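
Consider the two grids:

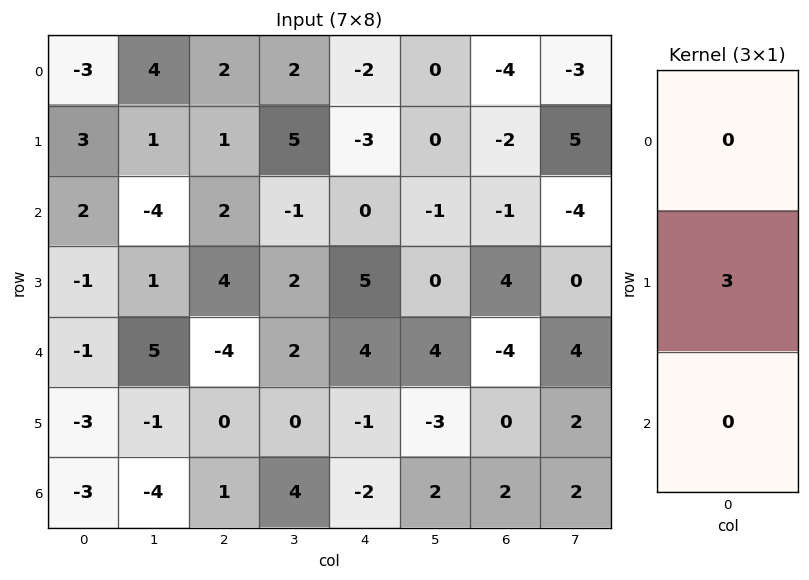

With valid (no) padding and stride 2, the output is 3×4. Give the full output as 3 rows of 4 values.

Output[0,0]: The receptive field on the input at this output position is [-3 / 3 / 2]. Elementwise product with the kernel and sum: 3·3.

9 3 -9 -6
-3 12 15 12
-9 0 -3 0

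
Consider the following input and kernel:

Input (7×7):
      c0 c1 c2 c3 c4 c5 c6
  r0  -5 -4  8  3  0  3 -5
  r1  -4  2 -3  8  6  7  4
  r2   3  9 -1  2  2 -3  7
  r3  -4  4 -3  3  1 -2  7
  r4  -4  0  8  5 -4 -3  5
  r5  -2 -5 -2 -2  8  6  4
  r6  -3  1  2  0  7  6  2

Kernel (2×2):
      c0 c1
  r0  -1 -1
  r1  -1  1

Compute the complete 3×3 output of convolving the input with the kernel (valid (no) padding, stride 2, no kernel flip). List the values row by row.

Output[0,0]: The receptive field on the input at this output position is [-5 -4 / -4 2]. Elementwise product with the kernel and sum: -5·-1 + -4·-1 + -4·-1 + 2·1.

15 0 -2
-4 5 -2
1 -13 5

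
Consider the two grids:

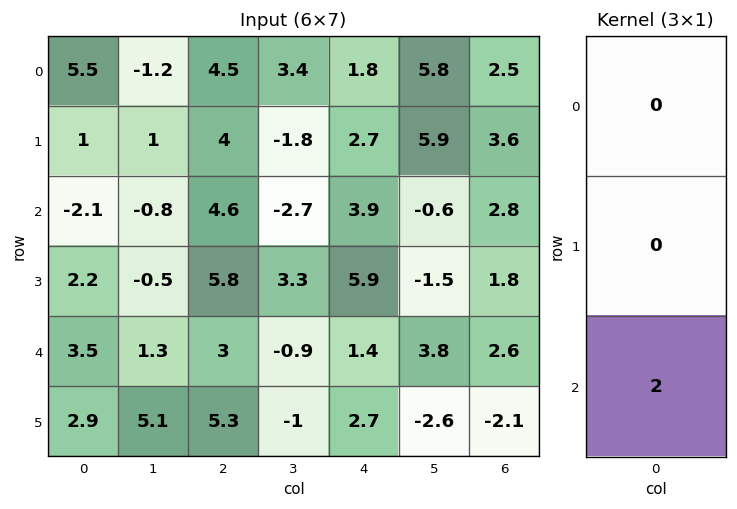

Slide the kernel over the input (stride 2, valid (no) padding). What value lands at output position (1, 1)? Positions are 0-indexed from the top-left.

The receptive field on the input at this output position is [4.6 / 5.8 / 3]. Elementwise product with the kernel and sum: 3·2.

6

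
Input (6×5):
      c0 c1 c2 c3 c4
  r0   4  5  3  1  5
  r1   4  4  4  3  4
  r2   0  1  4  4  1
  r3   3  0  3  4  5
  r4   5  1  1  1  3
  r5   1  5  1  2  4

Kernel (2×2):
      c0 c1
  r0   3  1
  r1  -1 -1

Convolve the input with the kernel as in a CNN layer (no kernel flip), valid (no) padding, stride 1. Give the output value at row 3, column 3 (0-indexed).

The receptive field on the input at this output position is [4 5 / 1 3]. Elementwise product with the kernel and sum: 4·3 + 5·1 + 1·-1 + 3·-1.

13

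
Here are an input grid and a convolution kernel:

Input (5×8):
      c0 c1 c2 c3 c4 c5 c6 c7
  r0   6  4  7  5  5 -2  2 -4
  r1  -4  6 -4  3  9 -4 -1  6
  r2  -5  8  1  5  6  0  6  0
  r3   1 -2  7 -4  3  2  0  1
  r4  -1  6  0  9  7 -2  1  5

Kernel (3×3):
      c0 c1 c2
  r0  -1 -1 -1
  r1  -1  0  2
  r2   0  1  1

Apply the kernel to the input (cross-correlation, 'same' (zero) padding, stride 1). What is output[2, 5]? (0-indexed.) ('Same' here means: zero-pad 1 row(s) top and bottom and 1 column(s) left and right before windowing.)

The receptive field on the zero-padded input at this output position is [9 -4 -1 / 6 0 6 / 3 2 0]. Elementwise product with the kernel and sum: 9·-1 + -4·-1 + -1·-1 + 6·-1 + 6·2 + 2·1 + 0·1.

4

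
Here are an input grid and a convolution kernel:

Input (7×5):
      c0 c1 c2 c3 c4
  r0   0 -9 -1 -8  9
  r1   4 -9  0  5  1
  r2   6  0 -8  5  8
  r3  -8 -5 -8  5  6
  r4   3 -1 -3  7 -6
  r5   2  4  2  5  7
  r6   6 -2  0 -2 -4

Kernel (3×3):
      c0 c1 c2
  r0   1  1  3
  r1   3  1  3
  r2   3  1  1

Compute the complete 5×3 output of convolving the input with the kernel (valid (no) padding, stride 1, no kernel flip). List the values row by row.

1 -49 15
-48 -5 0
-66 0 12
-26 36 13
25 38 12

Output[0,0]: The receptive field on the input at this output position is [0 -9 -1 / 4 -9 0 / 6 0 -8]. Elementwise product with the kernel and sum: 0·1 + -9·1 + -1·3 + 4·3 + -9·1 + 0·3 + 6·3 + 0·1 + -8·1.
Output[0,1]: The receptive field on the input at this output position is [-9 -1 -8 / -9 0 5 / 0 -8 5]. Elementwise product with the kernel and sum: -9·1 + -1·1 + -8·3 + -9·3 + 0·1 + 5·3 + 0·3 + -8·1 + 5·1.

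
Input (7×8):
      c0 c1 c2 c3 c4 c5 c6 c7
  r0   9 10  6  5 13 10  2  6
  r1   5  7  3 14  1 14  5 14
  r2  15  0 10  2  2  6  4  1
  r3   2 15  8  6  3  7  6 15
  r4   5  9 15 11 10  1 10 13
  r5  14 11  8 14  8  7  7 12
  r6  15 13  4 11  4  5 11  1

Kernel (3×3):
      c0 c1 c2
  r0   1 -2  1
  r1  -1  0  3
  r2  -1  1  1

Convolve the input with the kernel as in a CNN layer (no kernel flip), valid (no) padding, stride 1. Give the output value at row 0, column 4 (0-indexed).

The receptive field on the input at this output position is [13 10 2 / 1 14 5 / 2 6 4]. Elementwise product with the kernel and sum: 13·1 + 10·-2 + 2·1 + 1·-1 + 5·3 + 2·-1 + 6·1 + 4·1.

17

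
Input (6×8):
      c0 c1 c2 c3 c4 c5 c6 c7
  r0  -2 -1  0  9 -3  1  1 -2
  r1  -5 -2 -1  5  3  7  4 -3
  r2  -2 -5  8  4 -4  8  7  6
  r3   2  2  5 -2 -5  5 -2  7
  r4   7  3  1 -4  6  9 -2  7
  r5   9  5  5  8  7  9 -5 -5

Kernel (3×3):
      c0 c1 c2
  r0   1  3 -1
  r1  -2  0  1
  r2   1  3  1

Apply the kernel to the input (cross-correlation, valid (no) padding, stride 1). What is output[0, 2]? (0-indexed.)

51

The receptive field on the input at this output position is [0 9 -3 / -1 5 3 / 8 4 -4]. Elementwise product with the kernel and sum: 0·1 + 9·3 + -3·-1 + -1·-2 + 3·1 + 8·1 + 4·3 + -4·1.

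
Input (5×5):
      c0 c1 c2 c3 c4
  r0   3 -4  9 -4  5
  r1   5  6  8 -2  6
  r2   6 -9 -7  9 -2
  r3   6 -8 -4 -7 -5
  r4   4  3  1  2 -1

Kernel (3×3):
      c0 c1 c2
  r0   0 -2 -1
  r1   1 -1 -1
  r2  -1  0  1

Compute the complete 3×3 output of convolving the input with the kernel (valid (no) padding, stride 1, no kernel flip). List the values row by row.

-23 4 12
-8 -24 -17
40 7 -10

Output[0,0]: The receptive field on the input at this output position is [3 -4 9 / 5 6 8 / 6 -9 -7]. Elementwise product with the kernel and sum: -4·-2 + 9·-1 + 5·1 + 6·-1 + 8·-1 + 6·-1 + -7·1.
Output[0,1]: The receptive field on the input at this output position is [-4 9 -4 / 6 8 -2 / -9 -7 9]. Elementwise product with the kernel and sum: 9·-2 + -4·-1 + 6·1 + 8·-1 + -2·-1 + -9·-1 + 9·1.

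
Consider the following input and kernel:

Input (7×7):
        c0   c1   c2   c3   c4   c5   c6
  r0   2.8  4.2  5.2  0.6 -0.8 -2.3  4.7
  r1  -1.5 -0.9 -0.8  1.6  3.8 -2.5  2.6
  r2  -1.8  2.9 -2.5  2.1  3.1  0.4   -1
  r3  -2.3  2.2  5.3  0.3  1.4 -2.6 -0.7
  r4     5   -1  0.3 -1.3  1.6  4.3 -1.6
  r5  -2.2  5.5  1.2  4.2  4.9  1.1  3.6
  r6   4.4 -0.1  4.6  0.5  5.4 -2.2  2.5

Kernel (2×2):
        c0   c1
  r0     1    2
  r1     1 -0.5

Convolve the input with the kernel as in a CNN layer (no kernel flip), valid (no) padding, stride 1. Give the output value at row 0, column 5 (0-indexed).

3.3

The receptive field on the input at this output position is [-2.3 4.7 / -2.5 2.6]. Elementwise product with the kernel and sum: -2.3·1 + 4.7·2 + -2.5·1 + 2.6·-0.5.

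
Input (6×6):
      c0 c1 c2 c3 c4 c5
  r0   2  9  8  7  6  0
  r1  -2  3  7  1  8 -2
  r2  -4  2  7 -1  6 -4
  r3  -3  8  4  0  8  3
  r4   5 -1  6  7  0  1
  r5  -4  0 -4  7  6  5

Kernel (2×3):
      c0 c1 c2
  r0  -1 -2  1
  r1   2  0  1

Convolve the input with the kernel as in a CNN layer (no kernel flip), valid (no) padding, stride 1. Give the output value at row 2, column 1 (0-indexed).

The receptive field on the input at this output position is [2 7 -1 / 8 4 0]. Elementwise product with the kernel and sum: 2·-1 + 7·-2 + -1·1 + 8·2 + 0·1.

-1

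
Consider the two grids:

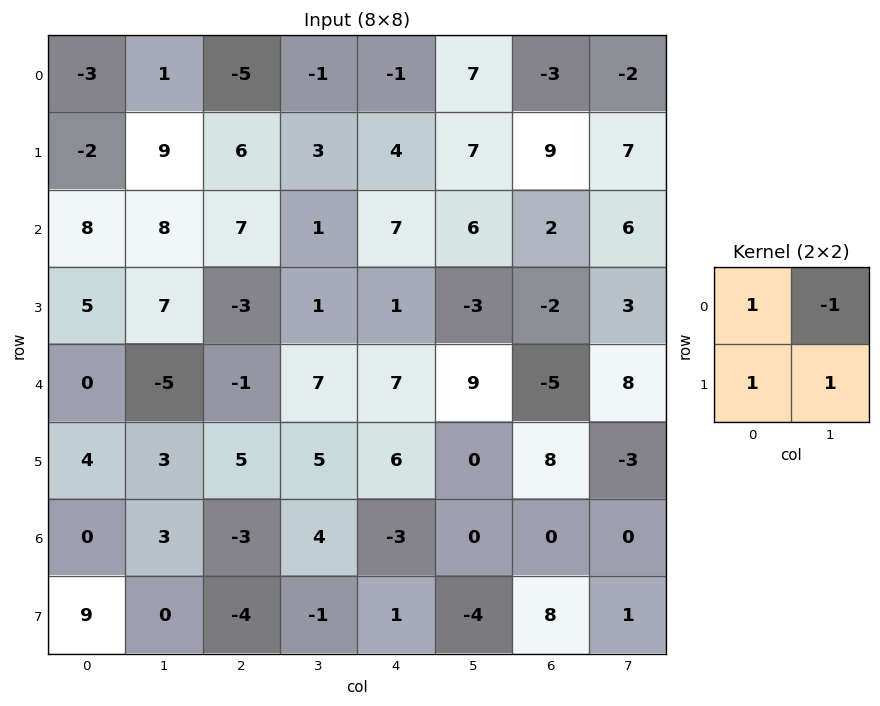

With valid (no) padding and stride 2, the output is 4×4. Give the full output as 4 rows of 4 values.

Output[0,0]: The receptive field on the input at this output position is [-3 1 / -2 9]. Elementwise product with the kernel and sum: -3·1 + 1·-1 + -2·1 + 9·1.

3 5 3 15
12 4 -1 -3
12 2 4 -8
6 -12 -6 9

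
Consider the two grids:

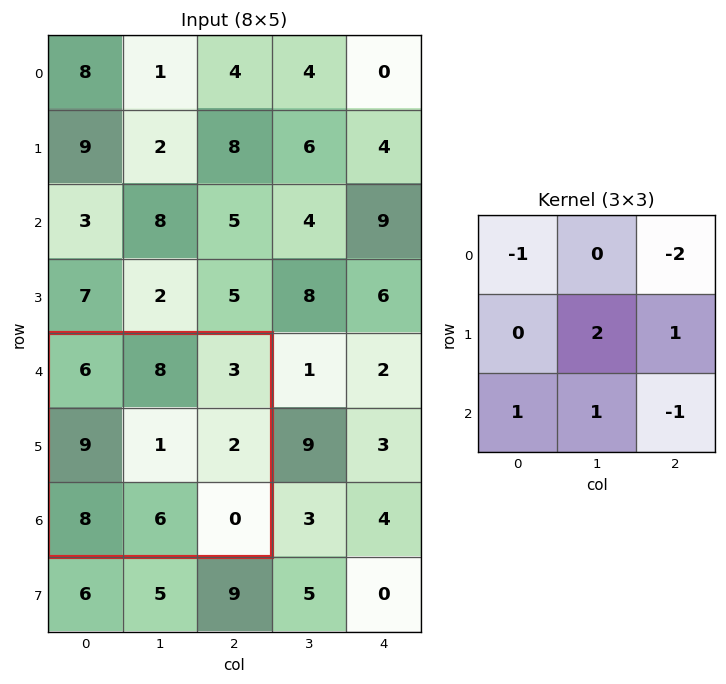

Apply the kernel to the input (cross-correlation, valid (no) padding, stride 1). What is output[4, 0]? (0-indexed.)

6

The receptive field on the input at this output position is [6 8 3 / 9 1 2 / 8 6 0]. Elementwise product with the kernel and sum: 6·-1 + 3·-2 + 1·2 + 2·1 + 8·1 + 6·1 + 0·-1.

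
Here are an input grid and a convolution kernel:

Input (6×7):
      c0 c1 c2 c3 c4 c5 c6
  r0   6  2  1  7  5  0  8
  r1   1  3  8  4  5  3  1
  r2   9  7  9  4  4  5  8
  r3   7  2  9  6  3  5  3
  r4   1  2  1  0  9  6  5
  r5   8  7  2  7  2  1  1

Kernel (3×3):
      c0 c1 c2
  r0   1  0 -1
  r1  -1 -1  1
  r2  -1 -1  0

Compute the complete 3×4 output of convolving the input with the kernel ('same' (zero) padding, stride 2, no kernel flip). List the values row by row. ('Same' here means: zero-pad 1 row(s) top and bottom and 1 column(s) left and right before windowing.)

Output[0,0]: The receptive field on the zero-padded input at this output position is [0 0 0 / 0 6 2 / 0 1 3]. Elementwise product with the kernel and sum: 0·1 + 0·-1 + 0·-1 + 6·-1 + 2·1 + 0·-1 + 1·-1.
Output[0,1]: The receptive field on the zero-padded input at this output position is [0 0 0 / 2 1 7 / 3 8 4]. Elementwise product with the kernel and sum: 0·1 + 0·-1 + 2·-1 + 1·-1 + 7·1 + 3·-1 + 8·-1.

-5 -7 -21 -12
-12 -24 -11 -18
-9 -16 -11 -8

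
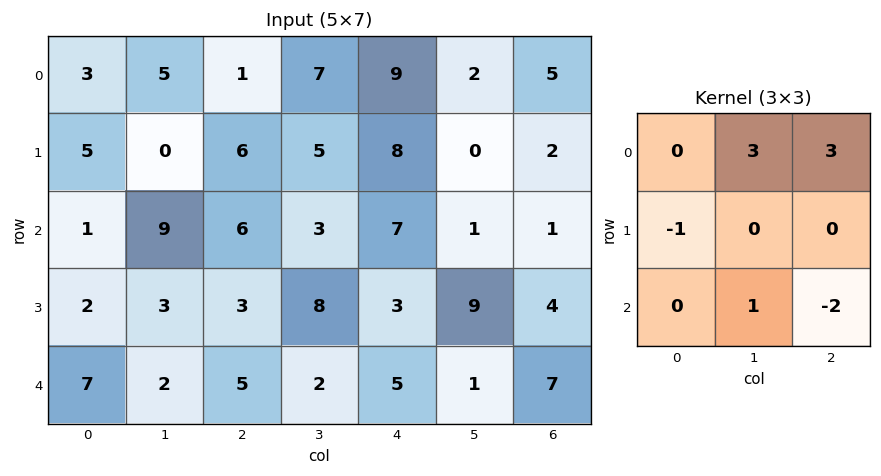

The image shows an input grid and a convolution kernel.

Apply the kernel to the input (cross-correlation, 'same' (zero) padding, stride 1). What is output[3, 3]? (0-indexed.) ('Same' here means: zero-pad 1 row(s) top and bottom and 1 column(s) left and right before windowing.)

The receptive field on the zero-padded input at this output position is [6 3 7 / 3 8 3 / 5 2 5]. Elementwise product with the kernel and sum: 3·3 + 7·3 + 3·-1 + 2·1 + 5·-2.

19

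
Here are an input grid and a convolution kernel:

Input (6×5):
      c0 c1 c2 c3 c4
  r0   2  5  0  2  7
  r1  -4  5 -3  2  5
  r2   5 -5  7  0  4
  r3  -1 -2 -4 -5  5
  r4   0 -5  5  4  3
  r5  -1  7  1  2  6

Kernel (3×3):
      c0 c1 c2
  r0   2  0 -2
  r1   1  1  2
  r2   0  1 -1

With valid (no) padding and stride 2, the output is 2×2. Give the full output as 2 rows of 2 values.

Output[0,0]: The receptive field on the input at this output position is [2 5 0 / -4 5 -3 / 5 -5 7]. Elementwise product with the kernel and sum: 2·2 + 0·-2 + -4·1 + 5·1 + -3·2 + -5·1 + 7·-1.
Output[0,1]: The receptive field on the input at this output position is [0 2 7 / -3 2 5 / 7 0 4]. Elementwise product with the kernel and sum: 0·2 + 7·-2 + -3·1 + 2·1 + 5·2 + 0·1 + 4·-1.

-13 -9
-25 8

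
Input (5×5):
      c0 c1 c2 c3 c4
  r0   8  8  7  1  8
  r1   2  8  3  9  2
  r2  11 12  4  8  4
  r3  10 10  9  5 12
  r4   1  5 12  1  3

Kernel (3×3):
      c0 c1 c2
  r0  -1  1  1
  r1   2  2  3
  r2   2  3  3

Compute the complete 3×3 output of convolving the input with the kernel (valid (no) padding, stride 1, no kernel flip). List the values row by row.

Output[0,0]: The receptive field on the input at this output position is [8 8 7 / 2 8 3 / 11 12 4]. Elementwise product with the kernel and sum: 8·-1 + 8·1 + 7·1 + 2·2 + 8·2 + 3·3 + 11·2 + 12·3 + 4·3.
Output[0,1]: The receptive field on the input at this output position is [8 7 1 / 8 3 9 / 12 4 8]. Elementwise product with the kernel and sum: 8·-1 + 7·1 + 1·1 + 8·2 + 3·2 + 9·3 + 12·2 + 4·3 + 8·3.

106 109 76
144 122 113
125 102 108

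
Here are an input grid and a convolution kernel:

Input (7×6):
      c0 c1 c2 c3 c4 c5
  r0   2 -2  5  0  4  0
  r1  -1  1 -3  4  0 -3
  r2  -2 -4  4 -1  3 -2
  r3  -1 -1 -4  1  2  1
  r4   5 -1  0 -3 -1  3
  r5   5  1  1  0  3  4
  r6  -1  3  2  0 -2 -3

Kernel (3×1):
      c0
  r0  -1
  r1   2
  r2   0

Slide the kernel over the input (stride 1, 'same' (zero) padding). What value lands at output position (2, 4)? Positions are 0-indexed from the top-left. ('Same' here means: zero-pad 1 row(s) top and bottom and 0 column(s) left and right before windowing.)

6

The receptive field on the zero-padded input at this output position is [0 / 3 / 2]. Elementwise product with the kernel and sum: 0·-1 + 3·2.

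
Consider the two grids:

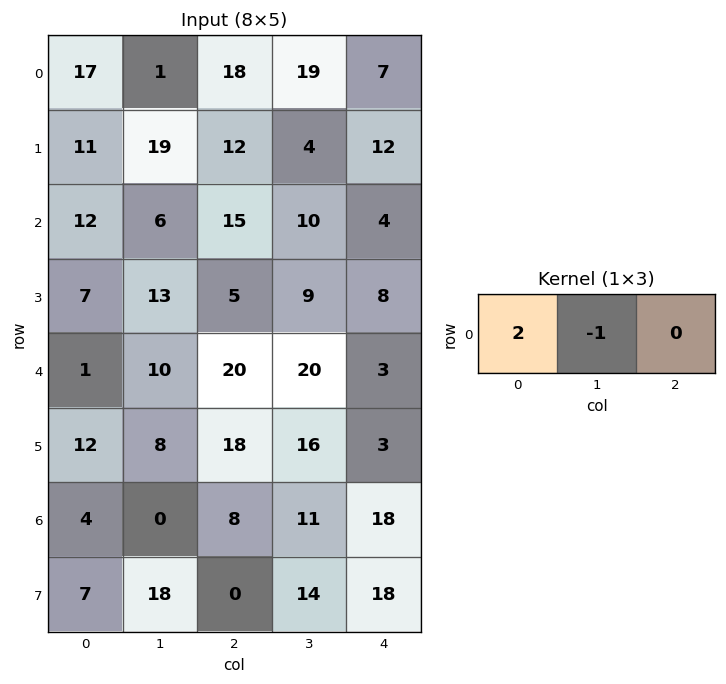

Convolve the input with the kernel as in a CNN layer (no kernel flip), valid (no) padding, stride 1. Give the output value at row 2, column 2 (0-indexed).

The receptive field on the input at this output position is [15 10 4]. Elementwise product with the kernel and sum: 15·2 + 10·-1.

20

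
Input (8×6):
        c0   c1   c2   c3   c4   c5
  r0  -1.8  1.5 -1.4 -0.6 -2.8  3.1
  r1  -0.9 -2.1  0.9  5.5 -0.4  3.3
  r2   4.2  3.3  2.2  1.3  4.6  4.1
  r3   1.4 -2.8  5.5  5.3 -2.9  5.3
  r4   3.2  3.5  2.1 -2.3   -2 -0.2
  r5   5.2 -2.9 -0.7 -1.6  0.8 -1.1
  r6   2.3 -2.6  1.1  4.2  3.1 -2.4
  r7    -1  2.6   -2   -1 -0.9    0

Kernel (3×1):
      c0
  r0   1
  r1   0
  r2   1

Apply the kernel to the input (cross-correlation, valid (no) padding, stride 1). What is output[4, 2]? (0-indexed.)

3.2

The receptive field on the input at this output position is [2.1 / -0.7 / 1.1]. Elementwise product with the kernel and sum: 2.1·1 + 1.1·1.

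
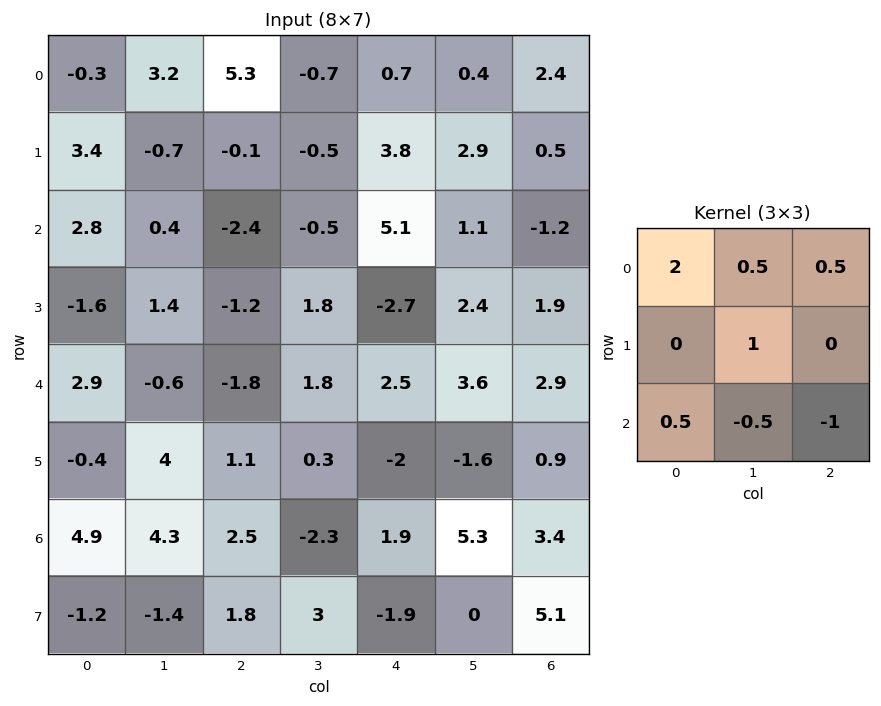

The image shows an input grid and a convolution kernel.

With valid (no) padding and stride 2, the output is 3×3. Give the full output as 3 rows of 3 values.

Output[0,0]: The receptive field on the input at this output position is [-0.3 3.2 5.3 / 3.4 -0.7 -0.1 / 2.8 0.4 -2.4]. Elementwise product with the kernel and sum: -0.3·2 + 3.2·0.5 + 5.3·0.5 + -0.7·1 + 2.8·0.5 + 0.4·-0.5 + -2.4·-1.
Output[0,1]: The receptive field on the input at this output position is [5.3 -0.7 0.7 / -0.1 -0.5 3.8 / -2.4 -0.5 5.1]. Elementwise product with the kernel and sum: 5.3·2 + -0.7·0.5 + 0.7·0.5 + -0.5·1 + -2.4·0.5 + -0.5·-0.5 + 5.1·-1.

6.55 4.05 8.9
9.55 -5 9.1
6.4 -0.65 1.55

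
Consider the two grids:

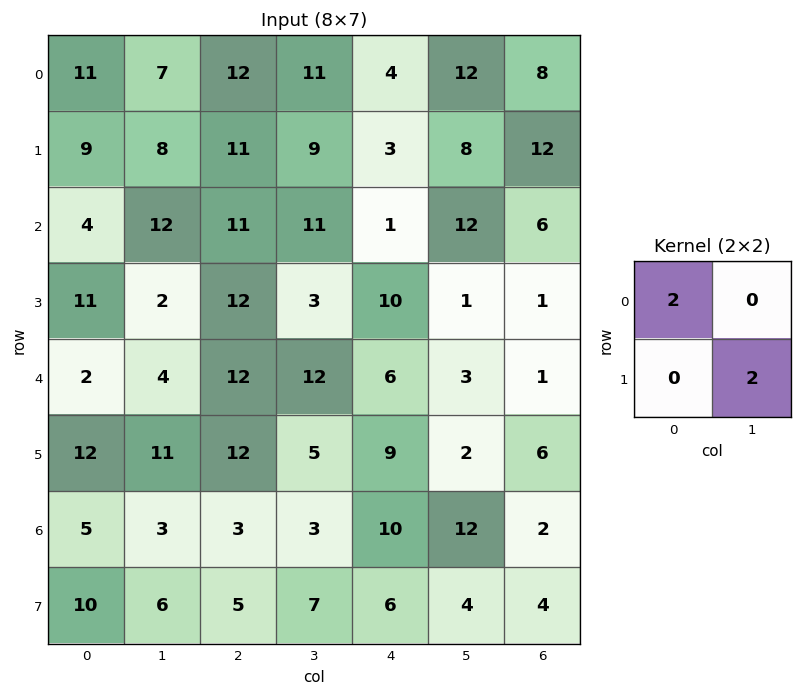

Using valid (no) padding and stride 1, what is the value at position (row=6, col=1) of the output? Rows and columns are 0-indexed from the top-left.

16

The receptive field on the input at this output position is [3 3 / 6 5]. Elementwise product with the kernel and sum: 3·2 + 5·2.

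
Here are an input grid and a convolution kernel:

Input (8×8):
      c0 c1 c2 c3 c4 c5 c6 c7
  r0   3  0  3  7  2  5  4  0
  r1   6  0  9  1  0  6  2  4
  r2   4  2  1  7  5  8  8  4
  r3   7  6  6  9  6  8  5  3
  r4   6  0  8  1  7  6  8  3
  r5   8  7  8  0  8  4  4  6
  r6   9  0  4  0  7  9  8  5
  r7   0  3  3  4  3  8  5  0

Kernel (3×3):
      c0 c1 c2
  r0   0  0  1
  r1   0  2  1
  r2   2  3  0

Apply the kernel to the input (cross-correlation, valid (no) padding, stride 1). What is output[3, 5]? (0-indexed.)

The receptive field on the input at this output position is [8 5 3 / 6 8 3 / 4 4 6]. Elementwise product with the kernel and sum: 3·1 + 8·2 + 3·1 + 4·2 + 4·3.

42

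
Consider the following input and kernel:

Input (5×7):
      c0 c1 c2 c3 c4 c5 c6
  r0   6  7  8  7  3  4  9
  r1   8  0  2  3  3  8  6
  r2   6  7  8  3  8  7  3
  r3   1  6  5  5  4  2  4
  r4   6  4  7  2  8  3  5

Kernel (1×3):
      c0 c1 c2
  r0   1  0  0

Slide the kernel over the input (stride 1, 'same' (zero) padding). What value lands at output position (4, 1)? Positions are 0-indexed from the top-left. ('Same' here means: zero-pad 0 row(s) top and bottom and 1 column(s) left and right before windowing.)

6

The receptive field on the zero-padded input at this output position is [6 4 7]. Elementwise product with the kernel and sum: 6·1.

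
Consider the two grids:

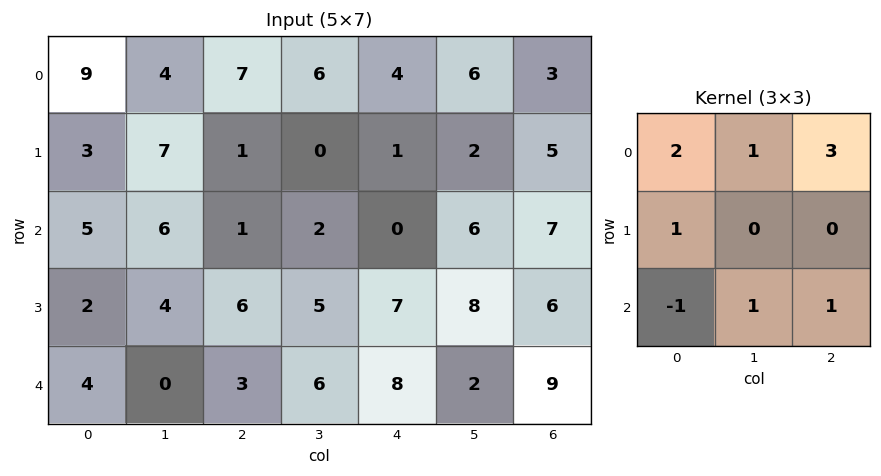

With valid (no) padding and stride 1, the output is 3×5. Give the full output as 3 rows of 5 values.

48 37 34 38 37
29 28 12 19 26
20 32 21 31 37

Output[0,0]: The receptive field on the input at this output position is [9 4 7 / 3 7 1 / 5 6 1]. Elementwise product with the kernel and sum: 9·2 + 4·1 + 7·3 + 3·1 + 5·-1 + 6·1 + 1·1.
Output[0,1]: The receptive field on the input at this output position is [4 7 6 / 7 1 0 / 6 1 2]. Elementwise product with the kernel and sum: 4·2 + 7·1 + 6·3 + 7·1 + 6·-1 + 1·1 + 2·1.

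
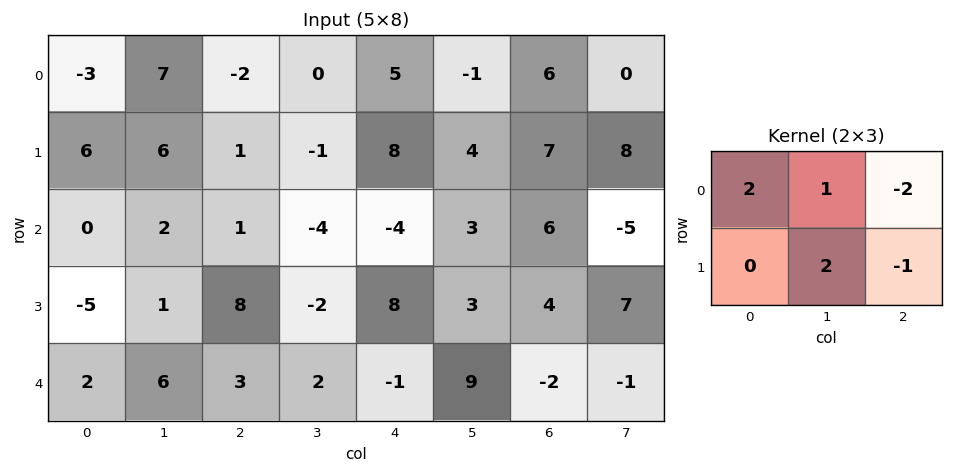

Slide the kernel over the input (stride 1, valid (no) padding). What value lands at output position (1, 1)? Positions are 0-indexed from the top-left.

21

The receptive field on the input at this output position is [6 1 -1 / 2 1 -4]. Elementwise product with the kernel and sum: 6·2 + 1·1 + -1·-2 + 1·2 + -4·-1.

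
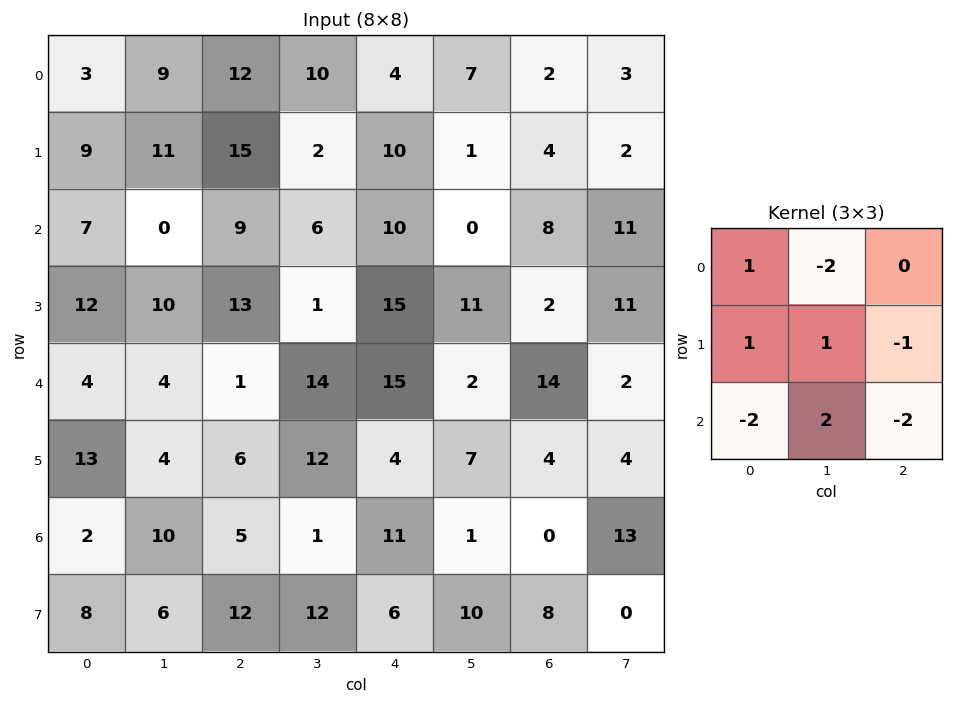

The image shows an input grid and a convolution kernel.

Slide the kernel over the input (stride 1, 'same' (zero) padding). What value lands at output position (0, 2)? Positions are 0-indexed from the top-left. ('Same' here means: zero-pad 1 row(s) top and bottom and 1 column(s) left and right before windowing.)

The receptive field on the zero-padded input at this output position is [0 0 0 / 9 12 10 / 11 15 2]. Elementwise product with the kernel and sum: 0·1 + 0·-2 + 9·1 + 12·1 + 10·-1 + 11·-2 + 15·2 + 2·-2.

15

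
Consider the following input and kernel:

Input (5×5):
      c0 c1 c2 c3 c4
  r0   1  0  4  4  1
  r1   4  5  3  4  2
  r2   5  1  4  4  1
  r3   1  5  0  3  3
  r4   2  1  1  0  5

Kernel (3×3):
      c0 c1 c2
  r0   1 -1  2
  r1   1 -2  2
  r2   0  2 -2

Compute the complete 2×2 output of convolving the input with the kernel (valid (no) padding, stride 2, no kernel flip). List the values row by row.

Output[0,0]: The receptive field on the input at this output position is [1 0 4 / 4 5 3 / 5 1 4]. Elementwise product with the kernel and sum: 1·1 + 0·-1 + 4·2 + 4·1 + 5·-2 + 3·2 + 1·2 + 4·-2.

3 7
3 -8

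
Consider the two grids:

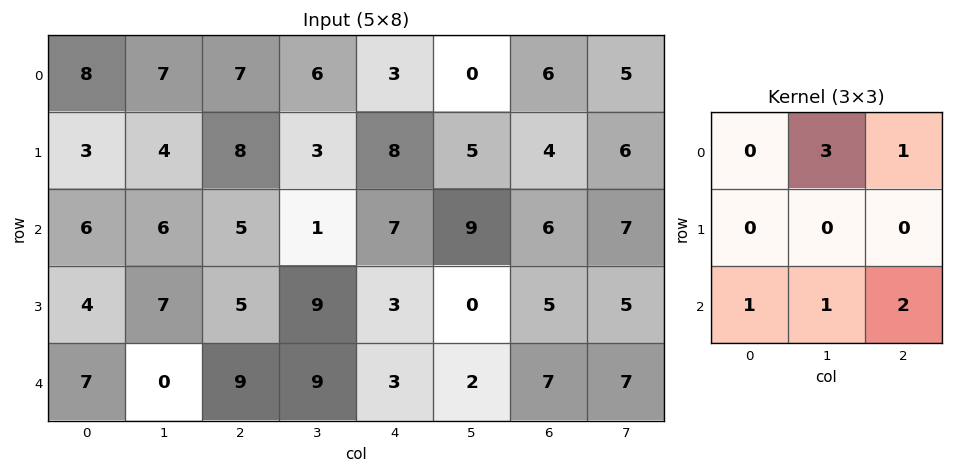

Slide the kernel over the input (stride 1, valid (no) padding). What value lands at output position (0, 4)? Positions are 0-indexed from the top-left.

34

The receptive field on the input at this output position is [3 0 6 / 8 5 4 / 7 9 6]. Elementwise product with the kernel and sum: 0·3 + 6·1 + 7·1 + 9·1 + 6·2.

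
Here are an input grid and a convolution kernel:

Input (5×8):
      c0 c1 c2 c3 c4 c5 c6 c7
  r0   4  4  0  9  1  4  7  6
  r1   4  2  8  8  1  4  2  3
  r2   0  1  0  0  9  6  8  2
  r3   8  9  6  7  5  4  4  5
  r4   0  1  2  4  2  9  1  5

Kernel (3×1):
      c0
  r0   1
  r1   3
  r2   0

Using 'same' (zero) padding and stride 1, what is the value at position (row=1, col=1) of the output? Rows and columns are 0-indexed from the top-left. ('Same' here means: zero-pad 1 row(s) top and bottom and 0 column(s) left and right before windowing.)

10

The receptive field on the zero-padded input at this output position is [4 / 2 / 1]. Elementwise product with the kernel and sum: 4·1 + 2·3.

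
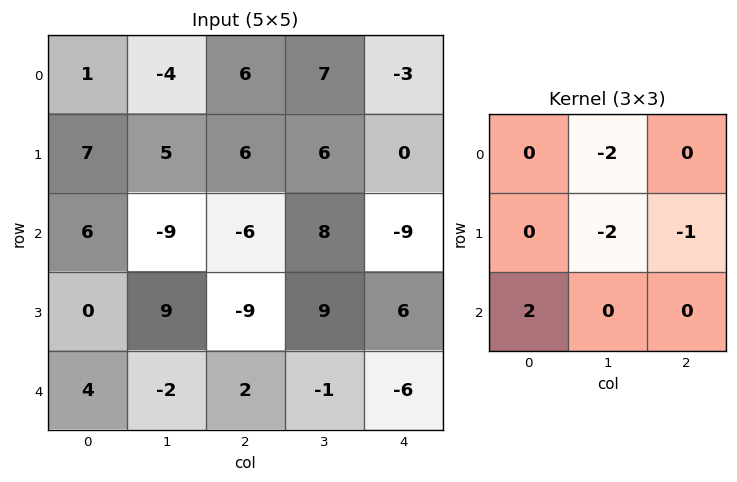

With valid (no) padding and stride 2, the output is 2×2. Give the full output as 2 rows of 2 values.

Output[0,0]: The receptive field on the input at this output position is [1 -4 6 / 7 5 6 / 6 -9 -6]. Elementwise product with the kernel and sum: -4·-2 + 5·-2 + 6·-1 + 6·2.

4 -38
17 -36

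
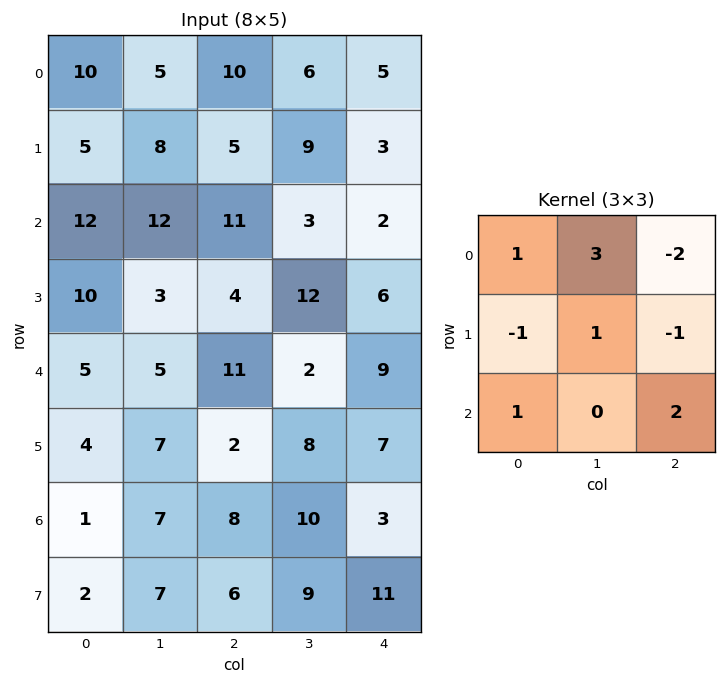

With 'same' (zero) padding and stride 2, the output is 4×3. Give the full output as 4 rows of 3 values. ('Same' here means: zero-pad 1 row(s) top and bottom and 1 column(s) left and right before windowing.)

21 25 8
5 28 29
38 18 45
6 13 31

Output[0,0]: The receptive field on the zero-padded input at this output position is [0 0 0 / 0 10 5 / 0 5 8]. Elementwise product with the kernel and sum: 0·1 + 0·3 + 0·-2 + 0·-1 + 10·1 + 5·-1 + 0·1 + 8·2.
Output[0,1]: The receptive field on the zero-padded input at this output position is [0 0 0 / 5 10 6 / 8 5 9]. Elementwise product with the kernel and sum: 0·1 + 0·3 + 0·-2 + 5·-1 + 10·1 + 6·-1 + 8·1 + 9·2.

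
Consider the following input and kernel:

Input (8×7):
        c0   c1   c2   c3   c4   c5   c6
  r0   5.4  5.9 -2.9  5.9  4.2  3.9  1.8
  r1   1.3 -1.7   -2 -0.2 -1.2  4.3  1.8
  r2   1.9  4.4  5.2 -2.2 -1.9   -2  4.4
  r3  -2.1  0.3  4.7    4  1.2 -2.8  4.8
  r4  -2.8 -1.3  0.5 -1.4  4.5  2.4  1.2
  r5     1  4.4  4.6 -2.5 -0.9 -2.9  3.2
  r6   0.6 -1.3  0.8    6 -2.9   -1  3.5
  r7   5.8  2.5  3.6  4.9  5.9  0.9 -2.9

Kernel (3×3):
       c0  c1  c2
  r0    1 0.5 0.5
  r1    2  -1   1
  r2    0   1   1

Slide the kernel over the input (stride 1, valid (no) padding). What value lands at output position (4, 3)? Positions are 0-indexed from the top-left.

-8.85

The receptive field on the input at this output position is [-1.4 4.5 2.4 / -2.5 -0.9 -2.9 / 6 -2.9 -1]. Elementwise product with the kernel and sum: -1.4·1 + 4.5·0.5 + 2.4·0.5 + -2.5·2 + -0.9·-1 + -2.9·1 + -2.9·1 + -1·1.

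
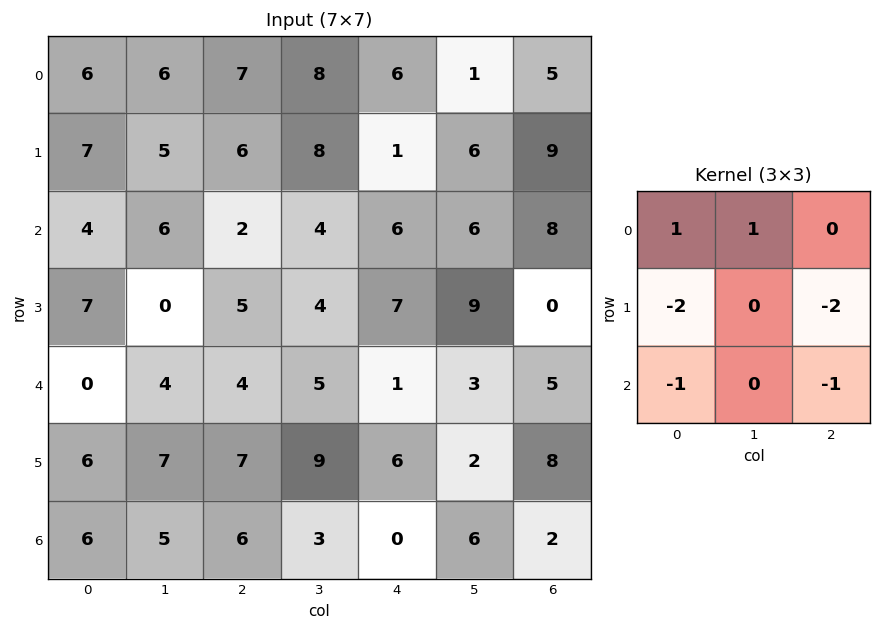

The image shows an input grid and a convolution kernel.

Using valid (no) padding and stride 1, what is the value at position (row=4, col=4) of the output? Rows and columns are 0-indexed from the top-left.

-26

The receptive field on the input at this output position is [1 3 5 / 6 2 8 / 0 6 2]. Elementwise product with the kernel and sum: 1·1 + 3·1 + 6·-2 + 8·-2 + 0·-1 + 2·-1.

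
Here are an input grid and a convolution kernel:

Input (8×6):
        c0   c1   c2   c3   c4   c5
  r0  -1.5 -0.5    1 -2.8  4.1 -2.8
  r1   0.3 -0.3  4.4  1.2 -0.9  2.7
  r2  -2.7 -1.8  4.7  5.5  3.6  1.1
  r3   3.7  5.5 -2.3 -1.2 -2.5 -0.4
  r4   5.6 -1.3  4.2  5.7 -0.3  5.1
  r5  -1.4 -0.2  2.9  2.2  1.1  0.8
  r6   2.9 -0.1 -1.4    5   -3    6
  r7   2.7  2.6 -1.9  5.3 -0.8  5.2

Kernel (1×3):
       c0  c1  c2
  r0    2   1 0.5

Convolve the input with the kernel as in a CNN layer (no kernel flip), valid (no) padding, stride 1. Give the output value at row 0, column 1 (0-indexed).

-1.4

The receptive field on the input at this output position is [-0.5 1 -2.8]. Elementwise product with the kernel and sum: -0.5·2 + 1·1 + -2.8·0.5.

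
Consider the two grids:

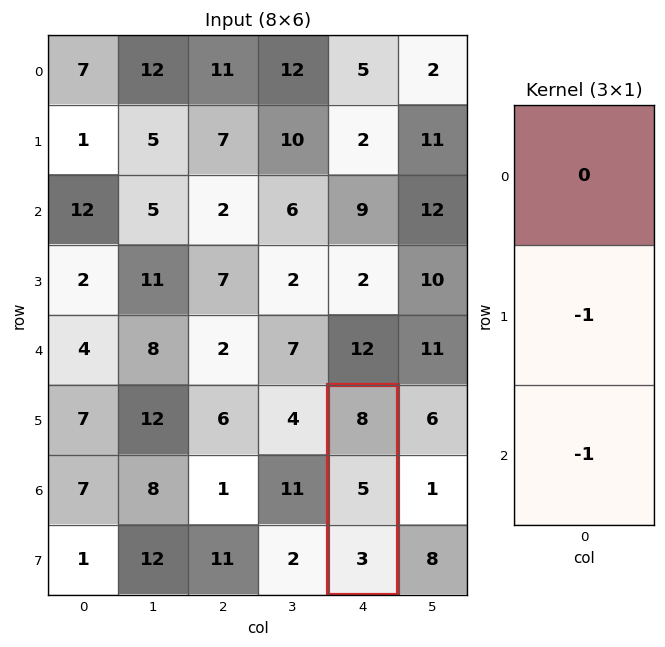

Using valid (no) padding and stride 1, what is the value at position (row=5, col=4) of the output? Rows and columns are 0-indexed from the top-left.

The receptive field on the input at this output position is [8 / 5 / 3]. Elementwise product with the kernel and sum: 5·-1 + 3·-1.

-8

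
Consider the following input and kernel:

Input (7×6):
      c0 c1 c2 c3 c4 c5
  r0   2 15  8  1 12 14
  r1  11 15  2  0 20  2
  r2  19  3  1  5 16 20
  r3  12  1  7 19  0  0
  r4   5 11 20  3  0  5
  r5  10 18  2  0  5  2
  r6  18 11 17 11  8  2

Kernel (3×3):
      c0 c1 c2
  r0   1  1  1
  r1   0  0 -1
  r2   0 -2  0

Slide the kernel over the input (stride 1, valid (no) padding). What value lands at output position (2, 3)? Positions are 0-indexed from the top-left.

The receptive field on the input at this output position is [5 16 20 / 19 0 0 / 3 0 5]. Elementwise product with the kernel and sum: 5·1 + 16·1 + 20·1 + 0·-1 + 0·-2.

41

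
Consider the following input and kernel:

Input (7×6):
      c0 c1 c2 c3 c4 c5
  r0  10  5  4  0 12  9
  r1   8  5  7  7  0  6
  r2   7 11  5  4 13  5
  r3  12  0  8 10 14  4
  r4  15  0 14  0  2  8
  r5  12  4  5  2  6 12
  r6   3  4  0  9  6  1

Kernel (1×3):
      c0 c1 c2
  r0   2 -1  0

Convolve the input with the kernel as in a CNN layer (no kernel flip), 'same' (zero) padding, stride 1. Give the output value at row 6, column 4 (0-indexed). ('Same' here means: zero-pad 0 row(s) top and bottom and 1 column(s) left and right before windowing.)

12

The receptive field on the zero-padded input at this output position is [9 6 1]. Elementwise product with the kernel and sum: 9·2 + 6·-1.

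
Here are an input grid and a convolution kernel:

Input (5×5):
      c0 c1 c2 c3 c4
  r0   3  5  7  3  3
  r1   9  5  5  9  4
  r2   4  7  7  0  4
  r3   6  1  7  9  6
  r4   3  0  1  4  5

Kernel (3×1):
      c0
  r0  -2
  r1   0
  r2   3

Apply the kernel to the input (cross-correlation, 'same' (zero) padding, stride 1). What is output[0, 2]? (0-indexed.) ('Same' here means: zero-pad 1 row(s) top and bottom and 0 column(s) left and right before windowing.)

15

The receptive field on the zero-padded input at this output position is [0 / 7 / 5]. Elementwise product with the kernel and sum: 0·-2 + 5·3.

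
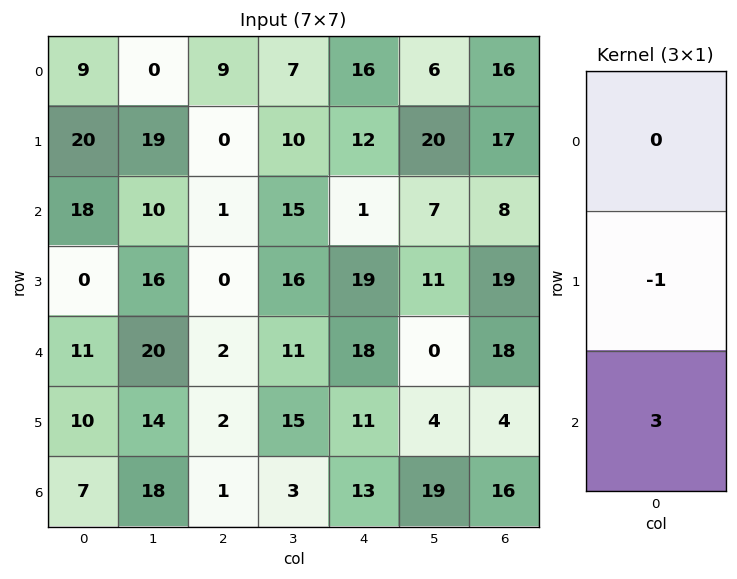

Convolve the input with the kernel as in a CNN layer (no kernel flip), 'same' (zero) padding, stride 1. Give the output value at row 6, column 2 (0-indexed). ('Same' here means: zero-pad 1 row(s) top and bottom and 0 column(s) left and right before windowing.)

-1

The receptive field on the zero-padded input at this output position is [2 / 1 / 0]. Elementwise product with the kernel and sum: 1·-1 + 0·3.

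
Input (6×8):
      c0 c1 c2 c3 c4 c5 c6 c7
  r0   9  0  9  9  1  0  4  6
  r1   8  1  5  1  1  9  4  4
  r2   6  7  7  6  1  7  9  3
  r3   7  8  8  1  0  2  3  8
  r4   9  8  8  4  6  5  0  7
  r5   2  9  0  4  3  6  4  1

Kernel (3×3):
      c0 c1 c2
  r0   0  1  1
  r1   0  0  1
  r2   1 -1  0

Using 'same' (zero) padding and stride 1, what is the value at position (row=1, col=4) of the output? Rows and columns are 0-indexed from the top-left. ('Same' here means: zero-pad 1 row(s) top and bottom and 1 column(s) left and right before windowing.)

15

The receptive field on the zero-padded input at this output position is [9 1 0 / 1 1 9 / 6 1 7]. Elementwise product with the kernel and sum: 1·1 + 0·1 + 9·1 + 6·1 + 1·-1.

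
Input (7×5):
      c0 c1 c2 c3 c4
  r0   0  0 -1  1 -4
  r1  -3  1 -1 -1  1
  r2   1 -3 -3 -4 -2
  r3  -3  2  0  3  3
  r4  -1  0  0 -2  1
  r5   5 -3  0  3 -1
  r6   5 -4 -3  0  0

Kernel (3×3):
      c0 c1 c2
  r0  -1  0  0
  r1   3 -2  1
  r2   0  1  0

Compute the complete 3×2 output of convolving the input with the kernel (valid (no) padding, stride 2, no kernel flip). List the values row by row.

Output[0,0]: The receptive field on the input at this output position is [0 0 -1 / -3 1 -1 / 1 -3 -3]. Elementwise product with the kernel and sum: 0·-1 + -3·3 + 1·-2 + -1·1 + -3·1.

-15 -3
-14 -2
18 -7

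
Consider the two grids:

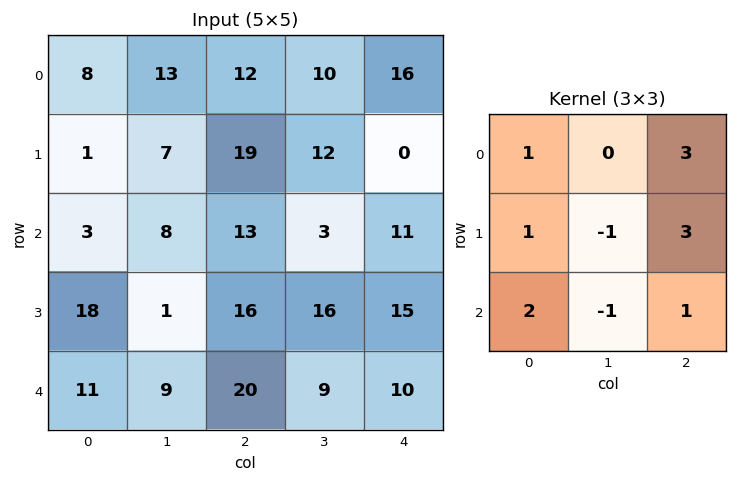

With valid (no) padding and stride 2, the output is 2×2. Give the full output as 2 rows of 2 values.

106 101
140 132

Output[0,0]: The receptive field on the input at this output position is [8 13 12 / 1 7 19 / 3 8 13]. Elementwise product with the kernel and sum: 8·1 + 12·3 + 1·1 + 7·-1 + 19·3 + 3·2 + 8·-1 + 13·1.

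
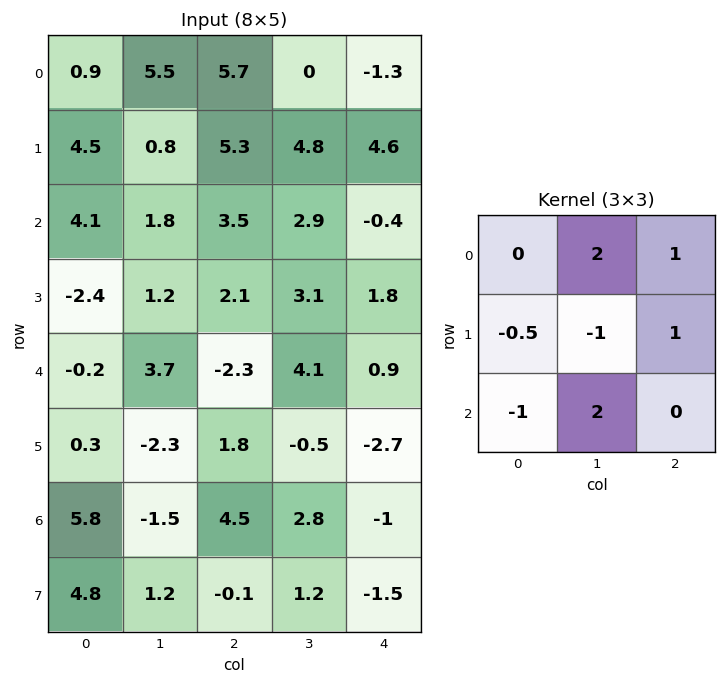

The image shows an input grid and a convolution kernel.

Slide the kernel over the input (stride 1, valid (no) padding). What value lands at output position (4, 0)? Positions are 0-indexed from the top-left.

The receptive field on the input at this output position is [-0.2 3.7 -2.3 / 0.3 -2.3 1.8 / 5.8 -1.5 4.5]. Elementwise product with the kernel and sum: 3.7·2 + -2.3·1 + 0.3·-0.5 + -2.3·-1 + 1.8·1 + 5.8·-1 + -1.5·2.

0.25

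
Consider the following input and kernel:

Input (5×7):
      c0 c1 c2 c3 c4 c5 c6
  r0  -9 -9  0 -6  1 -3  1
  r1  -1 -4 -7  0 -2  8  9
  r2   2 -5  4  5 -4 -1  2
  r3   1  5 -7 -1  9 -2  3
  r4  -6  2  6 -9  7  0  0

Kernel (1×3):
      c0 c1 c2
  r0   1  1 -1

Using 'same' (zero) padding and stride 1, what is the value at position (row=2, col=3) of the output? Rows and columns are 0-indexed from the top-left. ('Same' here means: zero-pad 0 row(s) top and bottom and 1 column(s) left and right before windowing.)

The receptive field on the zero-padded input at this output position is [4 5 -4]. Elementwise product with the kernel and sum: 4·1 + 5·1 + -4·-1.

13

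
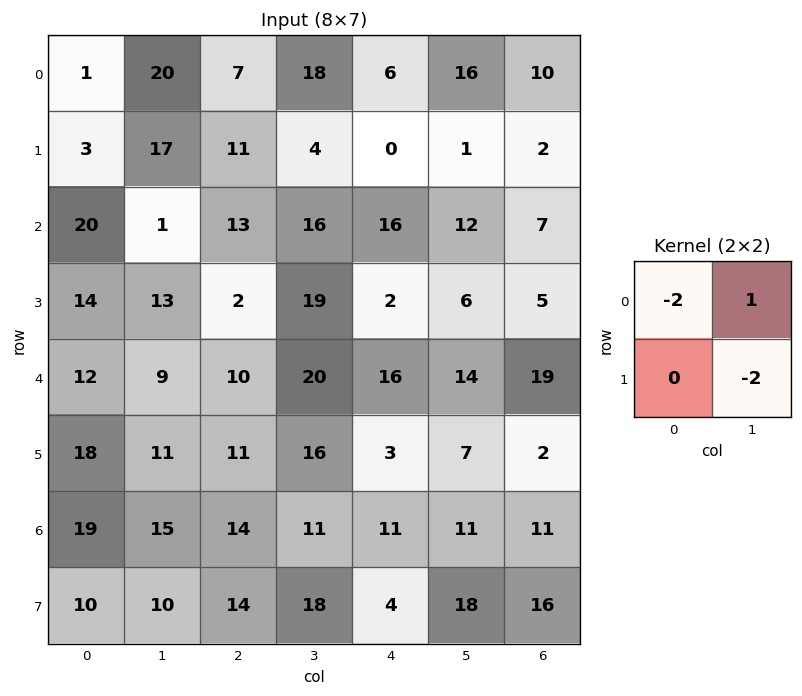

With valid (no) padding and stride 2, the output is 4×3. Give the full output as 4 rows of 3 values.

-16 -4 2
-65 -48 -32
-37 -32 -32
-43 -53 -47

Output[0,0]: The receptive field on the input at this output position is [1 20 / 3 17]. Elementwise product with the kernel and sum: 1·-2 + 20·1 + 17·-2.
Output[0,1]: The receptive field on the input at this output position is [7 18 / 11 4]. Elementwise product with the kernel and sum: 7·-2 + 18·1 + 4·-2.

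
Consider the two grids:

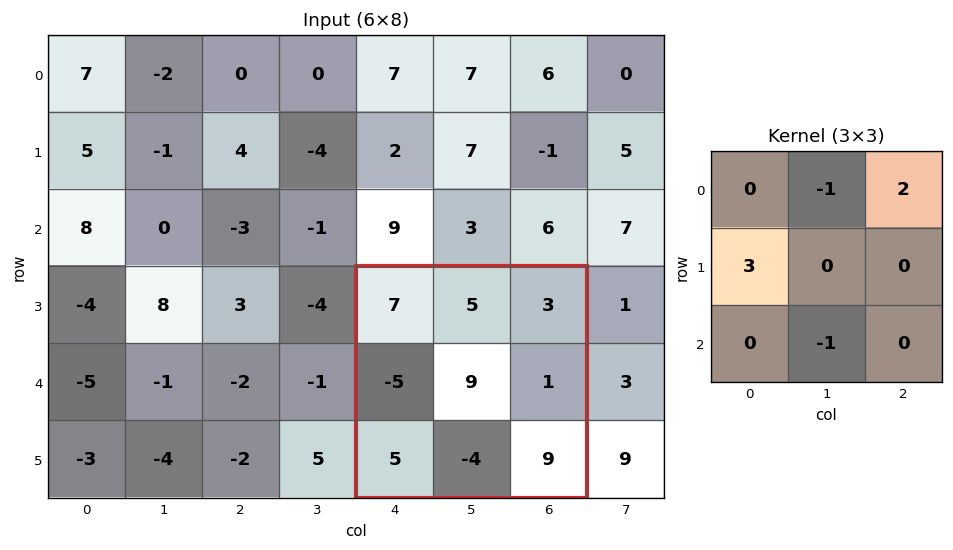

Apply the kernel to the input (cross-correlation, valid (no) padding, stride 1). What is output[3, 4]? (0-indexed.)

The receptive field on the input at this output position is [7 5 3 / -5 9 1 / 5 -4 9]. Elementwise product with the kernel and sum: 5·-1 + 3·2 + -5·3 + -4·-1.

-10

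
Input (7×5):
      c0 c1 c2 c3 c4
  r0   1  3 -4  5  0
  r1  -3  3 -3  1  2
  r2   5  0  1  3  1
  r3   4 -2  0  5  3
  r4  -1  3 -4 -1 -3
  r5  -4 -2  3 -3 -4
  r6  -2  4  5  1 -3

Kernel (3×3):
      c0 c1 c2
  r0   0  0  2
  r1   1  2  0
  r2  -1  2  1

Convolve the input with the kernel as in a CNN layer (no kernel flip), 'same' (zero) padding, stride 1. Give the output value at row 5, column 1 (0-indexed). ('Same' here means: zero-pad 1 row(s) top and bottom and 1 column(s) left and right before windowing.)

The receptive field on the zero-padded input at this output position is [-1 3 -4 / -4 -2 3 / -2 4 5]. Elementwise product with the kernel and sum: -4·2 + -4·1 + -2·2 + -2·-1 + 4·2 + 5·1.

-1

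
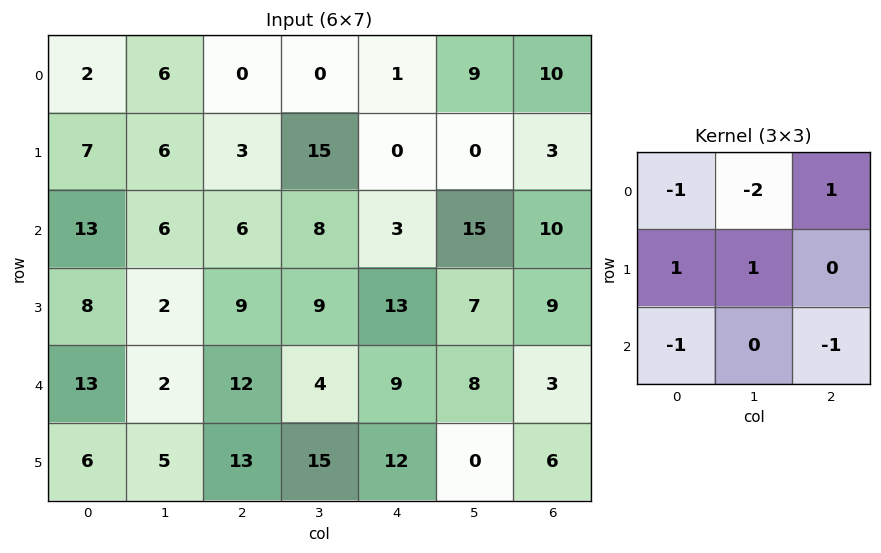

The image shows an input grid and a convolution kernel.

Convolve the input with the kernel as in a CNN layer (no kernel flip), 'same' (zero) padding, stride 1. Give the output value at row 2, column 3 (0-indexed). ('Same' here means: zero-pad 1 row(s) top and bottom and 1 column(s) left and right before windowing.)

The receptive field on the zero-padded input at this output position is [3 15 0 / 6 8 3 / 9 9 13]. Elementwise product with the kernel and sum: 3·-1 + 15·-2 + 0·1 + 6·1 + 8·1 + 9·-1 + 13·-1.

-41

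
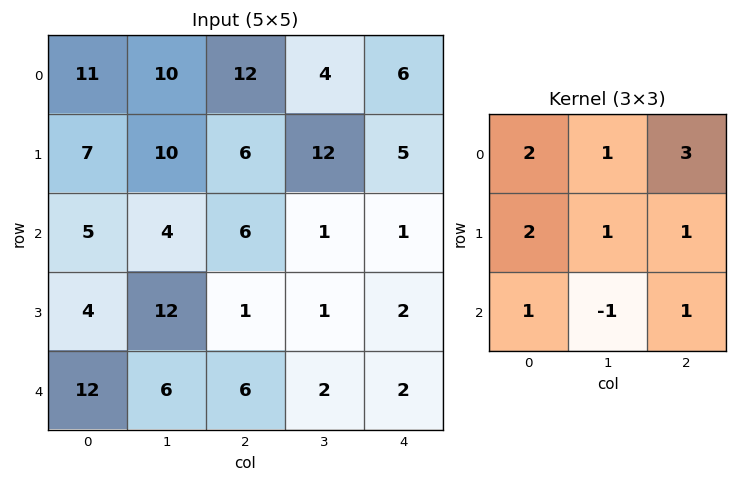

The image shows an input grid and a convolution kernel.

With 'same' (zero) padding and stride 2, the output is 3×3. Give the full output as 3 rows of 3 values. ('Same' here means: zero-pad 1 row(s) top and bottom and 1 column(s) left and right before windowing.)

Output[0,0]: The receptive field on the zero-padded input at this output position is [0 0 0 / 0 11 10 / 0 7 10]. Elementwise product with the kernel and sum: 0·2 + 0·1 + 0·3 + 0·2 + 11·1 + 10·1 + 0·1 + 7·-1 + 10·1.
Output[0,1]: The receptive field on the zero-padded input at this output position is [0 0 0 / 10 12 4 / 10 6 12]. Elementwise product with the kernel and sum: 0·2 + 0·1 + 0·3 + 10·2 + 12·1 + 4·1 + 10·1 + 6·-1 + 12·1.

24 52 21
54 89 31
58 48 10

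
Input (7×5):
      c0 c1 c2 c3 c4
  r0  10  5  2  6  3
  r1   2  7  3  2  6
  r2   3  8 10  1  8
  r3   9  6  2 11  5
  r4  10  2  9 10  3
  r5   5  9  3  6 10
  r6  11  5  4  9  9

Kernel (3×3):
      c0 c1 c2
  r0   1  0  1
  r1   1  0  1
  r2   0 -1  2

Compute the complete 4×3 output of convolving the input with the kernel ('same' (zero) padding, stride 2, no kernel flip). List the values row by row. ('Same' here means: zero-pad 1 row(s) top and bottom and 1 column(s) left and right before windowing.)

Output[0,0]: The receptive field on the zero-padded input at this output position is [0 0 0 / 0 10 5 / 0 2 7]. Elementwise product with the kernel and sum: 0·1 + 0·1 + 0·1 + 5·1 + 2·-1 + 7·2.
Output[0,1]: The receptive field on the zero-padded input at this output position is [0 0 0 / 5 2 6 / 7 3 2]. Elementwise product with the kernel and sum: 0·1 + 0·1 + 5·1 + 6·1 + 3·-1 + 2·2.

17 12 0
18 38 -2
21 38 11
14 29 15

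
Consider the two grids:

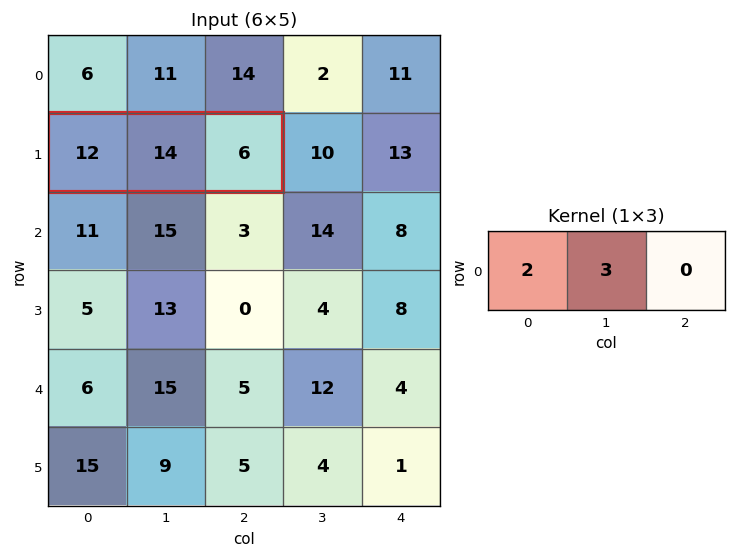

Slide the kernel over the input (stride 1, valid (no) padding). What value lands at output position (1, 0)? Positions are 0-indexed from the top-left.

The receptive field on the input at this output position is [12 14 6]. Elementwise product with the kernel and sum: 12·2 + 14·3.

66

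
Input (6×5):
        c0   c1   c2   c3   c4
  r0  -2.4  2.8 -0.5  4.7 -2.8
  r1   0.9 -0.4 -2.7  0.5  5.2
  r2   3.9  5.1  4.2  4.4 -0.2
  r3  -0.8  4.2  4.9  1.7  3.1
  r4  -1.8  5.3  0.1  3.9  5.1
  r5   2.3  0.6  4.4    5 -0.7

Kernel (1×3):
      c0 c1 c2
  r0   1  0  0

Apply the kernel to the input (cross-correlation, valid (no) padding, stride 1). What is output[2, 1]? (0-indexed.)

5.1

The receptive field on the input at this output position is [5.1 4.2 4.4]. Elementwise product with the kernel and sum: 5.1·1.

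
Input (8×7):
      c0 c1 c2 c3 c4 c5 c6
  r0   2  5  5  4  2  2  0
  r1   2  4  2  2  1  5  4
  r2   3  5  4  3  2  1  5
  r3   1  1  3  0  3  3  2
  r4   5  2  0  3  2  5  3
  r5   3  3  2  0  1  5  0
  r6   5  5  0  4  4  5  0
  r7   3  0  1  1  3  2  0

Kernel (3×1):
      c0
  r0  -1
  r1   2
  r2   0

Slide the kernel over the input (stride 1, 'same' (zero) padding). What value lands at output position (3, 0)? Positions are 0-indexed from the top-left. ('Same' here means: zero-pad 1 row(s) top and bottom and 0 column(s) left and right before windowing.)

The receptive field on the zero-padded input at this output position is [3 / 1 / 5]. Elementwise product with the kernel and sum: 3·-1 + 1·2.

-1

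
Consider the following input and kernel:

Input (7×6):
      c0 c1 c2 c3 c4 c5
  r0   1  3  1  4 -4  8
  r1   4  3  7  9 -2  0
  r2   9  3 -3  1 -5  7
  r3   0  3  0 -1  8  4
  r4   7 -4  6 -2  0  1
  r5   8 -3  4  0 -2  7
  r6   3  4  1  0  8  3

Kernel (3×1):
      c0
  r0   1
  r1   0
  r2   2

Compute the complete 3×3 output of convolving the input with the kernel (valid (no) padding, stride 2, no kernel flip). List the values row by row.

19 -5 -14
23 9 -5
13 8 16

Output[0,0]: The receptive field on the input at this output position is [1 / 4 / 9]. Elementwise product with the kernel and sum: 1·1 + 9·2.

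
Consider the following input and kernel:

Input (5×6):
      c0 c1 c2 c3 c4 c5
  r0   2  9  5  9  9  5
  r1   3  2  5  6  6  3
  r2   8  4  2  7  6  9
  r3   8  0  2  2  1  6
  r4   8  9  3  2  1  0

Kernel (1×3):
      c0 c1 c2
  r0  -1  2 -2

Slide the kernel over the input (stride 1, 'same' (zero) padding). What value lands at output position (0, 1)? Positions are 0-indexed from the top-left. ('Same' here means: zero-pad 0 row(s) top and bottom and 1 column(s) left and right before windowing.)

6

The receptive field on the zero-padded input at this output position is [2 9 5]. Elementwise product with the kernel and sum: 2·-1 + 9·2 + 5·-2.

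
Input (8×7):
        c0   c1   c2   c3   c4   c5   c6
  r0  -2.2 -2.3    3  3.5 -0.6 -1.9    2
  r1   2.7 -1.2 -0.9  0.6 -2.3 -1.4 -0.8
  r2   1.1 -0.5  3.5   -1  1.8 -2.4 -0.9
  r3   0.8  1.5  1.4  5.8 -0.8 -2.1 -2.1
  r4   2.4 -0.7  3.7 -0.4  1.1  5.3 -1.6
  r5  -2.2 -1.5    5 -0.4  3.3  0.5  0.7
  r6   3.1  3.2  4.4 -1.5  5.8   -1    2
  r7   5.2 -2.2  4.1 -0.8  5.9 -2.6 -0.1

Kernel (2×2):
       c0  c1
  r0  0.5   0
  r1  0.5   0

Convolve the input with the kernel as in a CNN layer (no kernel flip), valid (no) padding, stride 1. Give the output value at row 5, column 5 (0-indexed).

The receptive field on the input at this output position is [0.5 0.7 / -1 2]. Elementwise product with the kernel and sum: 0.5·0.5 + -1·0.5.

-0.25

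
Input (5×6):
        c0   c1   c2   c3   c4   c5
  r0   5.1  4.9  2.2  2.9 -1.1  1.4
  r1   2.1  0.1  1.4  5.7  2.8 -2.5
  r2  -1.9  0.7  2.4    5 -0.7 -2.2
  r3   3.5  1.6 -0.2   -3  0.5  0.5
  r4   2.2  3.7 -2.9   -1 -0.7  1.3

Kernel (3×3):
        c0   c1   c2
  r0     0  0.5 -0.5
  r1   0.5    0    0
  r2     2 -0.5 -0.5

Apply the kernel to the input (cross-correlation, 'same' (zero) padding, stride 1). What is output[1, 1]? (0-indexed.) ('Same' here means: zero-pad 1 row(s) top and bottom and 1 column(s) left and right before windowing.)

-2.95

The receptive field on the zero-padded input at this output position is [5.1 4.9 2.2 / 2.1 0.1 1.4 / -1.9 0.7 2.4]. Elementwise product with the kernel and sum: 4.9·0.5 + 2.2·-0.5 + 2.1·0.5 + -1.9·2 + 0.7·-0.5 + 2.4·-0.5.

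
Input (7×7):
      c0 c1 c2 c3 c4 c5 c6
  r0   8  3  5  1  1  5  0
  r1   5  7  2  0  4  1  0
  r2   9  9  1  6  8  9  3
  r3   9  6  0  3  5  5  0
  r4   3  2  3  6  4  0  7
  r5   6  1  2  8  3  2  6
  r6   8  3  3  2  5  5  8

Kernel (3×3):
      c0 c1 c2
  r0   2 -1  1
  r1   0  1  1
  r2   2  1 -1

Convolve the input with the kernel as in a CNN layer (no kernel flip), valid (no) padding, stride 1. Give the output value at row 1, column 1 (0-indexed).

The receptive field on the input at this output position is [7 2 0 / 9 1 6 / 6 0 3]. Elementwise product with the kernel and sum: 7·2 + 2·-1 + 0·1 + 1·1 + 6·1 + 6·2 + 0·1 + 3·-1.

28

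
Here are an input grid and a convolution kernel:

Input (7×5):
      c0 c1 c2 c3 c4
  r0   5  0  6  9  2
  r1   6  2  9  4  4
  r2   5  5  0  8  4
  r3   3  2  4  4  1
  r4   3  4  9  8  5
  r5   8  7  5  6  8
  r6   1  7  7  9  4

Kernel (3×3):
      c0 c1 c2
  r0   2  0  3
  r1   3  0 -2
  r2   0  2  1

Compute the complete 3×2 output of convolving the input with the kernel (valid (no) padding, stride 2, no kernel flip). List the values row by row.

38 57
28 43
68 54

Output[0,0]: The receptive field on the input at this output position is [5 0 6 / 6 2 9 / 5 5 0]. Elementwise product with the kernel and sum: 5·2 + 6·3 + 6·3 + 9·-2 + 5·2 + 0·1.
Output[0,1]: The receptive field on the input at this output position is [6 9 2 / 9 4 4 / 0 8 4]. Elementwise product with the kernel and sum: 6·2 + 2·3 + 9·3 + 4·-2 + 8·2 + 4·1.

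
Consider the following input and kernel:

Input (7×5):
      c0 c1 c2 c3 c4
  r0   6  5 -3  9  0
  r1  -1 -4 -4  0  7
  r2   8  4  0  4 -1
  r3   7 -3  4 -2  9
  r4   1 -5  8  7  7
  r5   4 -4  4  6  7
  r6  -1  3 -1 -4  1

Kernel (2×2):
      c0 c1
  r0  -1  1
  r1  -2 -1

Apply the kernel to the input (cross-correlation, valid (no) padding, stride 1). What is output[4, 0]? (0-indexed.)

-10

The receptive field on the input at this output position is [1 -5 / 4 -4]. Elementwise product with the kernel and sum: 1·-1 + -5·1 + 4·-2 + -4·-1.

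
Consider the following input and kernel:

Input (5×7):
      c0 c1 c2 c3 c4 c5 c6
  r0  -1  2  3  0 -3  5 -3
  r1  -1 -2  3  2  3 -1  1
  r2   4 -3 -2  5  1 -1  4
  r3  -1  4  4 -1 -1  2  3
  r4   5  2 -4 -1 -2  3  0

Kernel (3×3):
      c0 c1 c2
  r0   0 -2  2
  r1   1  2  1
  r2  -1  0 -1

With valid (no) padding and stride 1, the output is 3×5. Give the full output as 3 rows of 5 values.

Output[0,0]: The receptive field on the input at this output position is [-1 2 3 / -1 -2 3 / 4 -3 -2]. Elementwise product with the kernel and sum: 2·-2 + 3·2 + -1·1 + -2·2 + 3·1 + 4·-1 + -2·-1.
Output[0,1]: The receptive field on the input at this output position is [2 3 0 / -2 3 2 / -3 -2 5]. Elementwise product with the kernel and sum: 3·-2 + 0·2 + -2·1 + 3·2 + 2·1 + -3·-1 + 5·-1.

-2 -2 5 19 -19
3 -7 8 -3 5
12 24 -1 -7 18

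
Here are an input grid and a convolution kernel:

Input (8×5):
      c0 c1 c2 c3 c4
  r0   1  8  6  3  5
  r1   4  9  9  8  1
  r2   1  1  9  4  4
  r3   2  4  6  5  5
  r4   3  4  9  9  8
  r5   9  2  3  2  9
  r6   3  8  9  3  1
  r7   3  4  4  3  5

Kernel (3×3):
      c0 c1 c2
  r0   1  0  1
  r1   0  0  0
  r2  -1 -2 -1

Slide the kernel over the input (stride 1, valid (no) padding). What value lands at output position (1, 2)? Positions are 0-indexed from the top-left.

The receptive field on the input at this output position is [9 8 1 / 9 4 4 / 6 5 5]. Elementwise product with the kernel and sum: 9·1 + 1·1 + 6·-1 + 5·-2 + 5·-1.

-11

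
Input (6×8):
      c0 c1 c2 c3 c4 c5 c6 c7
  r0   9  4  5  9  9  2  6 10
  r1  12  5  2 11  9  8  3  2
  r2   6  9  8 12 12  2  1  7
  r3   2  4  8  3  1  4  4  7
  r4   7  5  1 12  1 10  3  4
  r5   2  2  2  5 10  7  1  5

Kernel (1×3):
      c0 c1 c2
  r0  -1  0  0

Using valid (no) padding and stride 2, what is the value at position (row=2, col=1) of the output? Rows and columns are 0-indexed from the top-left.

The receptive field on the input at this output position is [1 12 1]. Elementwise product with the kernel and sum: 1·-1.

-1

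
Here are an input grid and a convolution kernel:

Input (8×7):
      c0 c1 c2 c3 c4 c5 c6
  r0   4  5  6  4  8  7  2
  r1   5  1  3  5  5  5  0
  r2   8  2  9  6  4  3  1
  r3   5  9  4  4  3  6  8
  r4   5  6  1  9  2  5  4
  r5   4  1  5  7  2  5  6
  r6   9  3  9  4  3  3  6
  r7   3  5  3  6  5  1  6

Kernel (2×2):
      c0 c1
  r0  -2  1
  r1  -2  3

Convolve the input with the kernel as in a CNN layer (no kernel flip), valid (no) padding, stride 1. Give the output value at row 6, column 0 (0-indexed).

The receptive field on the input at this output position is [9 3 / 3 5]. Elementwise product with the kernel and sum: 9·-2 + 3·1 + 3·-2 + 5·3.

-6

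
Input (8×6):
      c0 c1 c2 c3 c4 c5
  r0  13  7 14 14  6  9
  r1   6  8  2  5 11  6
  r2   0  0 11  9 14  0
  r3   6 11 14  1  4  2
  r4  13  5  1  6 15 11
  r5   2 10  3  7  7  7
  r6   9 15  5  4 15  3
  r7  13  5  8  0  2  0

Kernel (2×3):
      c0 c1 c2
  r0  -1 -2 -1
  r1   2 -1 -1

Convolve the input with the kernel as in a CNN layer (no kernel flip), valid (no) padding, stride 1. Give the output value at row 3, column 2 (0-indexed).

The receptive field on the input at this output position is [14 1 4 / 1 6 15]. Elementwise product with the kernel and sum: 14·-1 + 1·-2 + 4·-1 + 1·2 + 6·-1 + 15·-1.

-39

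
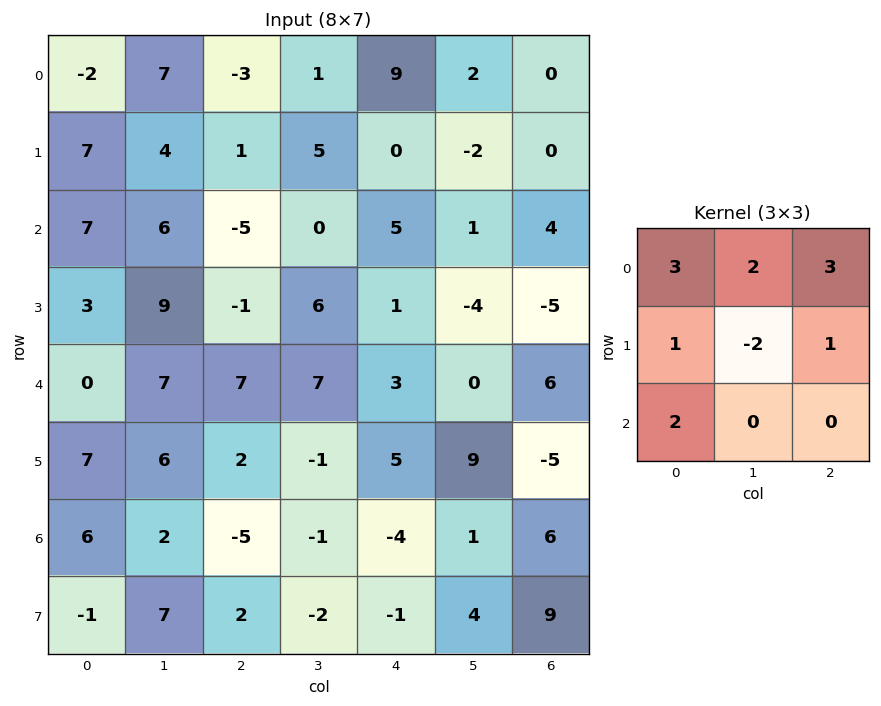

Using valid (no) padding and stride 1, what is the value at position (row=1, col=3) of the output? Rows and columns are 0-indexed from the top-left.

The receptive field on the input at this output position is [5 0 -2 / 0 5 1 / 6 1 -4]. Elementwise product with the kernel and sum: 5·3 + 0·2 + -2·3 + 0·1 + 5·-2 + 1·1 + 6·2.

12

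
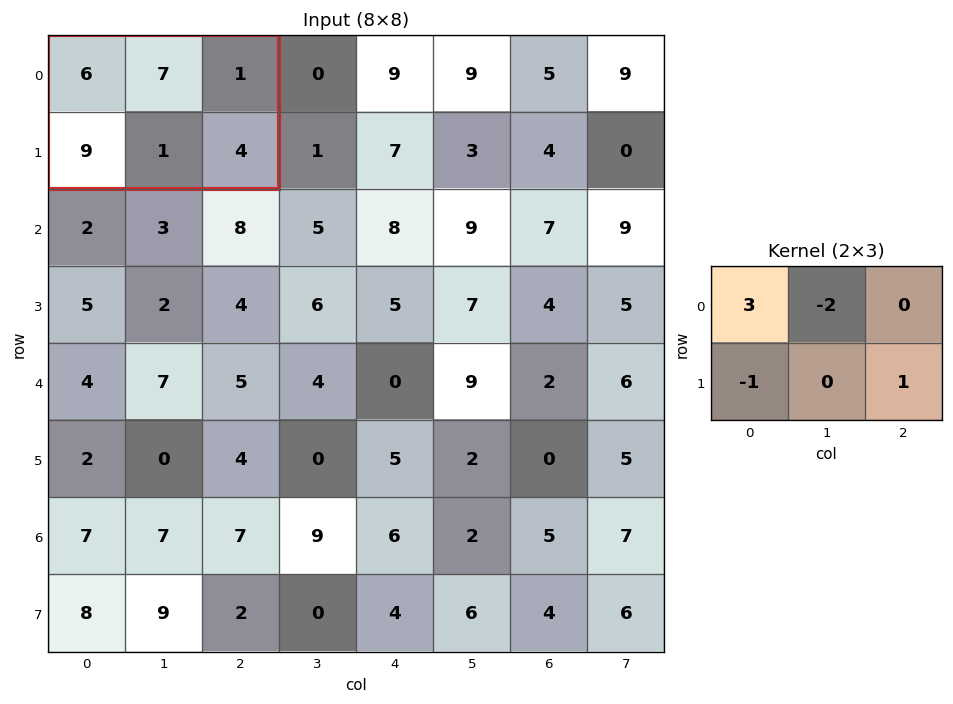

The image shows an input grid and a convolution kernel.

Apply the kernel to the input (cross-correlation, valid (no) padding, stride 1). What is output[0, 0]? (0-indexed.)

-1

The receptive field on the input at this output position is [6 7 1 / 9 1 4]. Elementwise product with the kernel and sum: 6·3 + 7·-2 + 9·-1 + 4·1.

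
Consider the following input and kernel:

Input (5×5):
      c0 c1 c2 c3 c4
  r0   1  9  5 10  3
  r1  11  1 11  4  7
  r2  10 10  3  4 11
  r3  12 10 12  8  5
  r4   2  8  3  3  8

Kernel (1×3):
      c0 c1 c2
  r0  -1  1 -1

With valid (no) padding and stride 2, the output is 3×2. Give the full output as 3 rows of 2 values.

3 2
-3 -10
3 -8

Output[0,0]: The receptive field on the input at this output position is [1 9 5]. Elementwise product with the kernel and sum: 1·-1 + 9·1 + 5·-1.
Output[0,1]: The receptive field on the input at this output position is [5 10 3]. Elementwise product with the kernel and sum: 5·-1 + 10·1 + 3·-1.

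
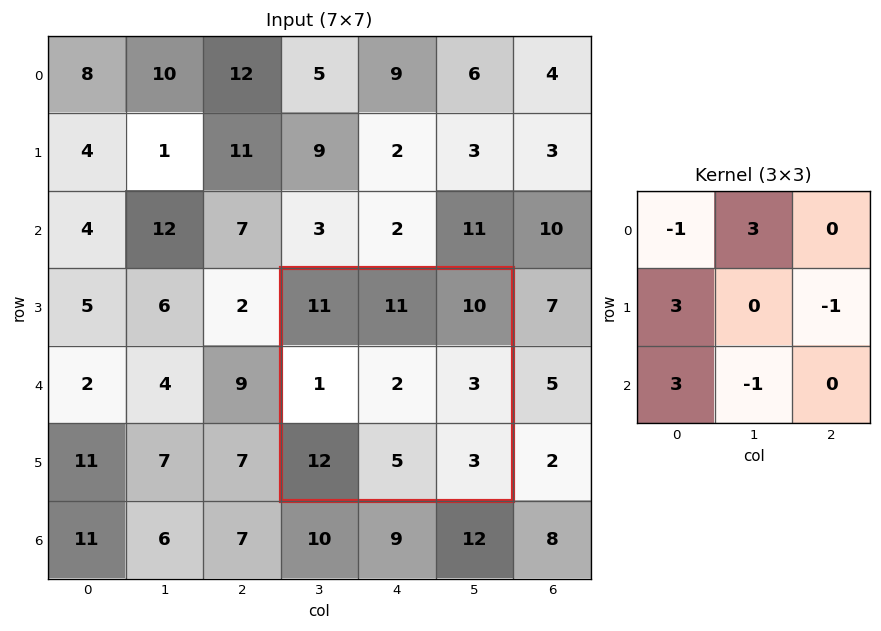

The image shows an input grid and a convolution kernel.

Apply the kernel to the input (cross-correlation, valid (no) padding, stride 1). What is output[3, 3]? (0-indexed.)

53

The receptive field on the input at this output position is [11 11 10 / 1 2 3 / 12 5 3]. Elementwise product with the kernel and sum: 11·-1 + 11·3 + 1·3 + 3·-1 + 12·3 + 5·-1.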